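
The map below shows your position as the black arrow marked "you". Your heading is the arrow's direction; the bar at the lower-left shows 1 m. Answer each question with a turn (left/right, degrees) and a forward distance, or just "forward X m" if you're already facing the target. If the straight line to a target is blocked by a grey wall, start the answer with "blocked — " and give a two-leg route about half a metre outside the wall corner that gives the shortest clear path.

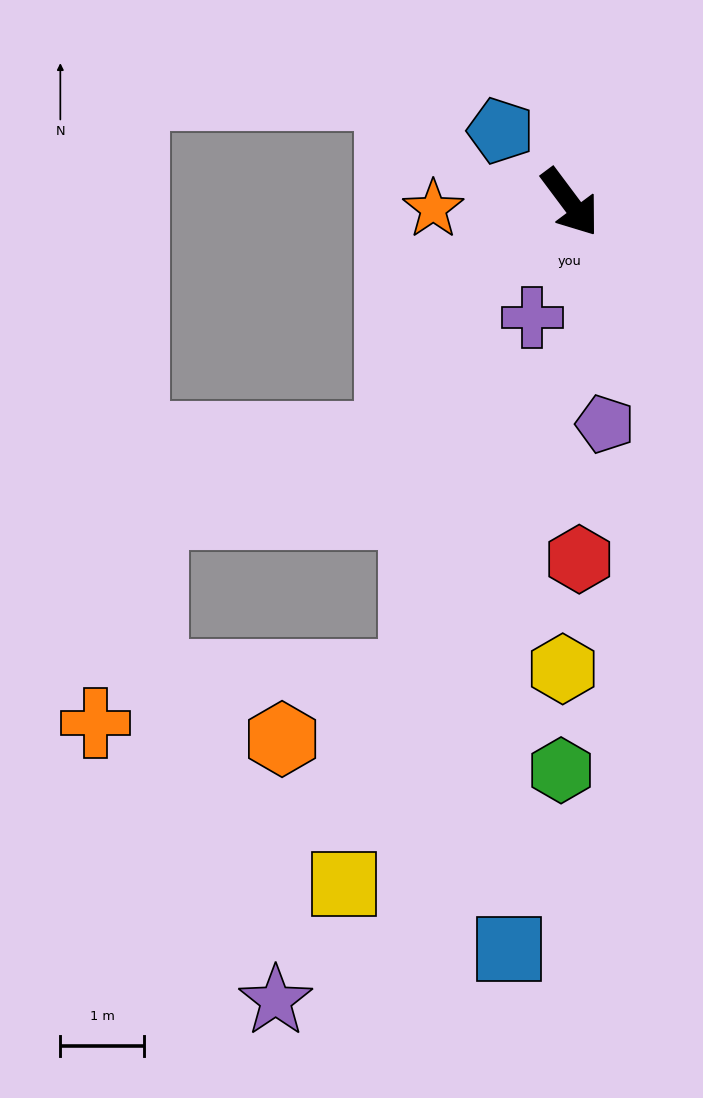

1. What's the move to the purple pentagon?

turn right 28°, forward 2.7 m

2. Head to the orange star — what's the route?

turn right 124°, forward 1.6 m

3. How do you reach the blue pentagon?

turn right 173°, forward 1.2 m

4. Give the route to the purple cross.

turn right 55°, forward 1.5 m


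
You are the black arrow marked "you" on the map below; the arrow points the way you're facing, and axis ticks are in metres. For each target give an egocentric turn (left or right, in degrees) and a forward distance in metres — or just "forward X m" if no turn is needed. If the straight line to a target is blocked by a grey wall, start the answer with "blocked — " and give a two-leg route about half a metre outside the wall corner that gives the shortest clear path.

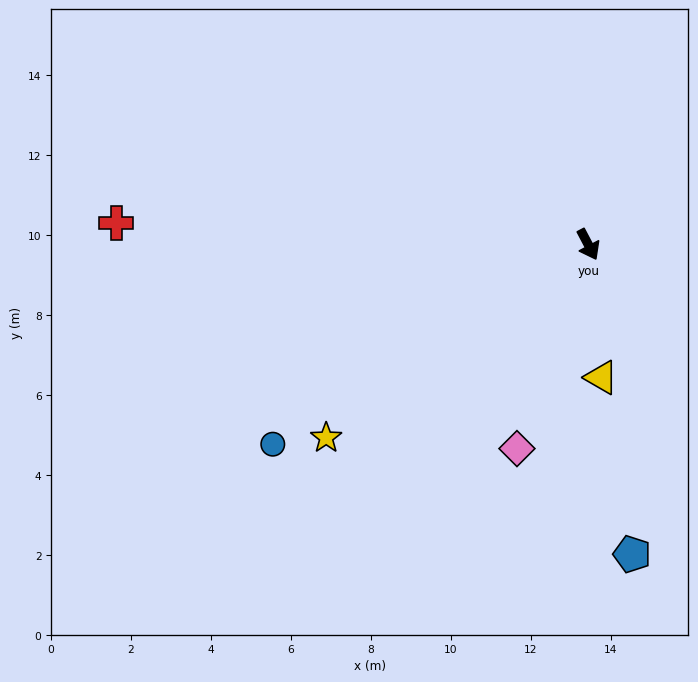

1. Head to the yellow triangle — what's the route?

turn right 22°, forward 3.3 m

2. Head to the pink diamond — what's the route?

turn right 47°, forward 5.4 m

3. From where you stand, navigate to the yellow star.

turn right 81°, forward 8.1 m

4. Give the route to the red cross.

turn right 120°, forward 11.8 m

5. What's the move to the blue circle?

turn right 85°, forward 9.3 m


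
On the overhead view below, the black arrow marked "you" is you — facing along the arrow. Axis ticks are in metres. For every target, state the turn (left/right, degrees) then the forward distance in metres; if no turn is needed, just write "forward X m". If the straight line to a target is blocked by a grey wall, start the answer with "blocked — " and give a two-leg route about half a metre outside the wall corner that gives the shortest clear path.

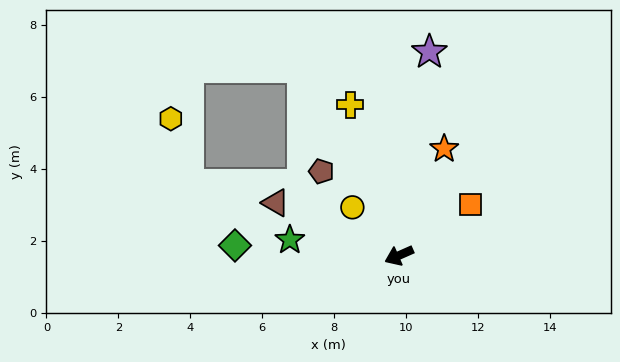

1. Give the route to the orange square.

turn right 169°, forward 2.4 m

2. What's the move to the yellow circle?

turn right 70°, forward 1.9 m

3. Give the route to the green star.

turn right 32°, forward 3.1 m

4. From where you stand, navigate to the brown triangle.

turn right 47°, forward 3.7 m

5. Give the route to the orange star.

turn right 137°, forward 3.2 m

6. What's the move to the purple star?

turn right 122°, forward 5.7 m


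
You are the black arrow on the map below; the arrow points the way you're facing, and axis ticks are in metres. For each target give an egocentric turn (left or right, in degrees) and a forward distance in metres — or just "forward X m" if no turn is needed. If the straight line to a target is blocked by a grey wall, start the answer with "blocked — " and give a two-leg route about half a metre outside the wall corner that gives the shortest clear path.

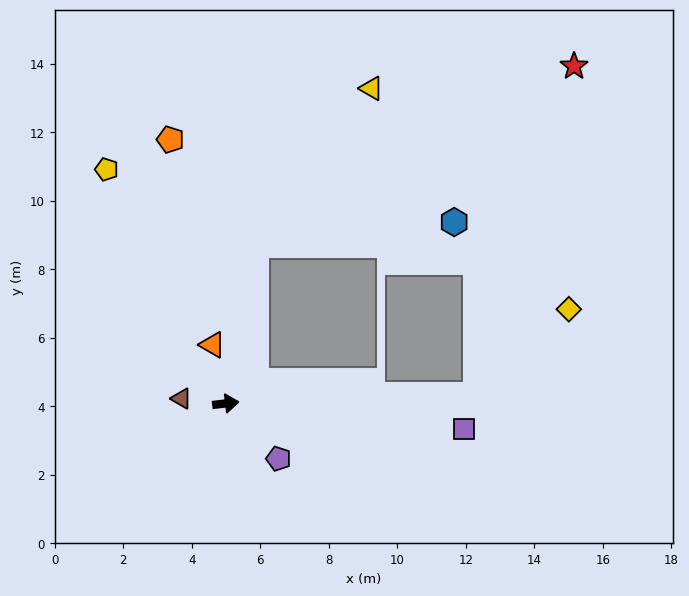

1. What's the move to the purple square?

turn right 13°, forward 7.0 m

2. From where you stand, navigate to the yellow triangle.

blocked — turn left 73°, forward 4.8 m, then turn right 27°, forward 5.7 m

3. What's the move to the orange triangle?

turn left 96°, forward 1.8 m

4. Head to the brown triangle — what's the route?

turn left 167°, forward 1.3 m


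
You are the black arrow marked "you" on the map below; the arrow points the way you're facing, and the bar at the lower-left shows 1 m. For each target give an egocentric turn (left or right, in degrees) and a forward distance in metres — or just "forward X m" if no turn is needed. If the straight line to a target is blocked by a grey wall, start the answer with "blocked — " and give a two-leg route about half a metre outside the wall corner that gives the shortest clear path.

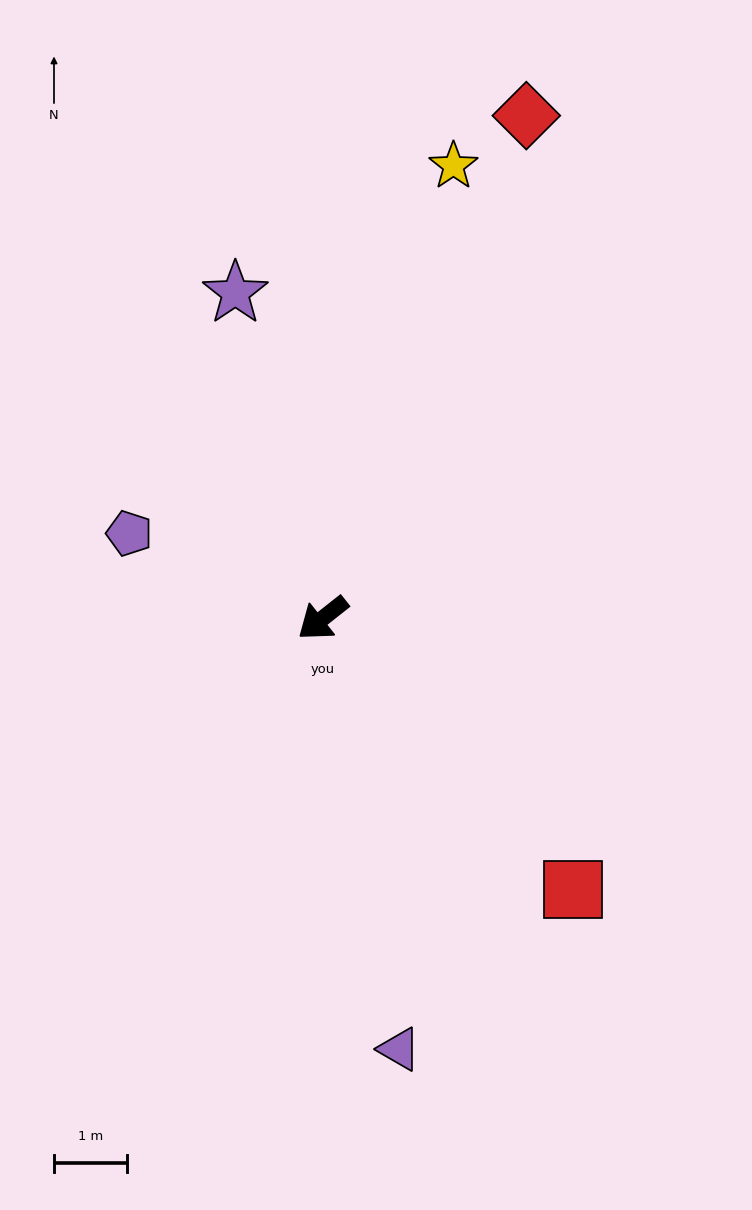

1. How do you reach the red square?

turn left 94°, forward 5.1 m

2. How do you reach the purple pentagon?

turn right 62°, forward 2.9 m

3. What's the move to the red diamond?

turn right 150°, forward 7.5 m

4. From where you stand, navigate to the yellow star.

turn right 144°, forward 6.5 m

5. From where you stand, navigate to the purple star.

turn right 113°, forward 4.6 m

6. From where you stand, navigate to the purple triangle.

turn left 62°, forward 6.0 m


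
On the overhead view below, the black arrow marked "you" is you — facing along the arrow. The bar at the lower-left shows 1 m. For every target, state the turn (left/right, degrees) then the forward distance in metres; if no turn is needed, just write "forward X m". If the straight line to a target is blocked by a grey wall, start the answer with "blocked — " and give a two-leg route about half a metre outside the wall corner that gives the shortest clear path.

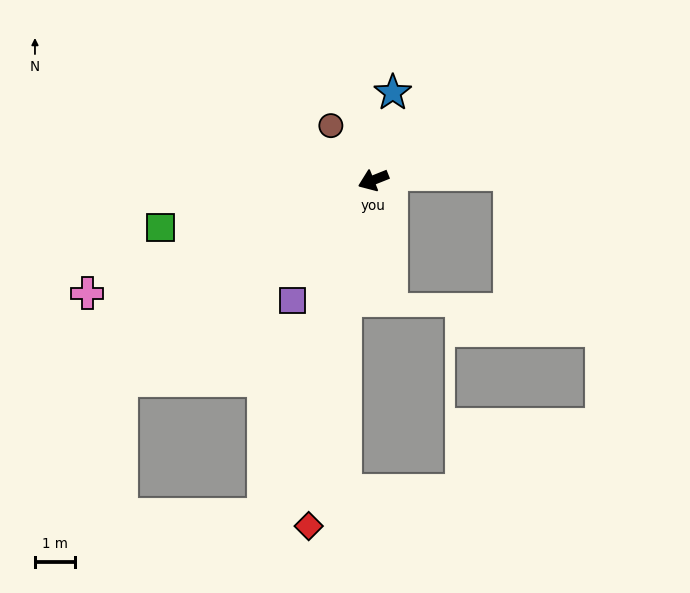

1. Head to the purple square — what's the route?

turn left 34°, forward 3.6 m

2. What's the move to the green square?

turn right 9°, forward 5.4 m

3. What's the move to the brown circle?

turn right 74°, forward 1.7 m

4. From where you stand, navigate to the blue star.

turn right 124°, forward 2.2 m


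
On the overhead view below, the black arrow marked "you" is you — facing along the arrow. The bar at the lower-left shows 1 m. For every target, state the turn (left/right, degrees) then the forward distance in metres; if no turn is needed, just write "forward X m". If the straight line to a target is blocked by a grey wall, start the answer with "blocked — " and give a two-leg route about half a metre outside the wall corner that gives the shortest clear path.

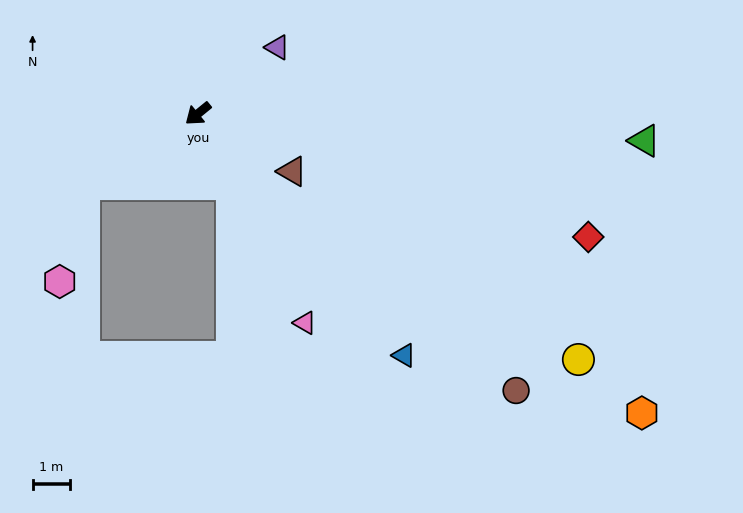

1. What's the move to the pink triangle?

turn left 78°, forward 6.3 m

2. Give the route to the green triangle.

turn left 137°, forward 11.9 m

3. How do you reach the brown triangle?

turn left 109°, forward 2.9 m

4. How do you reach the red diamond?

turn left 123°, forward 10.9 m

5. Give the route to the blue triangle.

turn left 91°, forward 8.5 m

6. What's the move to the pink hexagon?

blocked — turn right 7°, forward 3.6 m, then turn left 44°, forward 2.7 m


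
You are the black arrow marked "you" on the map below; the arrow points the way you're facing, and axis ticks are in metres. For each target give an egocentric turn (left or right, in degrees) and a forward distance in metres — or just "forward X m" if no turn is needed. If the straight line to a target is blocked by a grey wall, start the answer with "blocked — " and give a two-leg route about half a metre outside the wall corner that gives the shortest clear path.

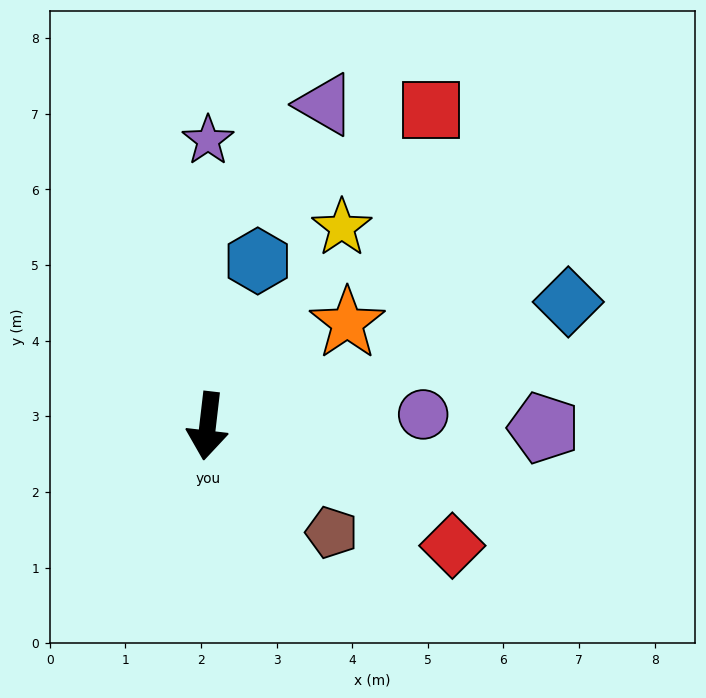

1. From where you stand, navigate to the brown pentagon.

turn left 56°, forward 2.2 m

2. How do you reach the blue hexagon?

turn left 170°, forward 2.3 m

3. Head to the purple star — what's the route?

turn right 173°, forward 3.8 m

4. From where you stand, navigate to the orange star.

turn left 133°, forward 2.3 m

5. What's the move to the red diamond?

turn left 71°, forward 3.6 m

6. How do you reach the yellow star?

turn left 153°, forward 3.2 m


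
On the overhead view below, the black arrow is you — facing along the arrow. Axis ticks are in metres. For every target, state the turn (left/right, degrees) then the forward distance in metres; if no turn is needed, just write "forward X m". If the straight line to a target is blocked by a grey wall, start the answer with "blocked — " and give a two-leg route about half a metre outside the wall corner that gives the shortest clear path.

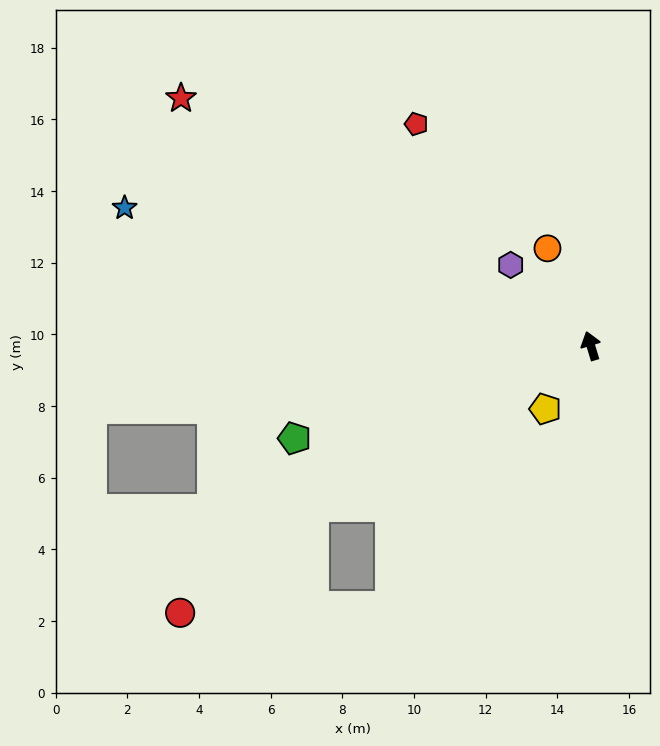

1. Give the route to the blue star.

turn left 57°, forward 13.6 m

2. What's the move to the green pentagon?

turn left 90°, forward 8.7 m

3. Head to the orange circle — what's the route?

turn left 7°, forward 3.0 m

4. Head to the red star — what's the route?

turn left 42°, forward 13.4 m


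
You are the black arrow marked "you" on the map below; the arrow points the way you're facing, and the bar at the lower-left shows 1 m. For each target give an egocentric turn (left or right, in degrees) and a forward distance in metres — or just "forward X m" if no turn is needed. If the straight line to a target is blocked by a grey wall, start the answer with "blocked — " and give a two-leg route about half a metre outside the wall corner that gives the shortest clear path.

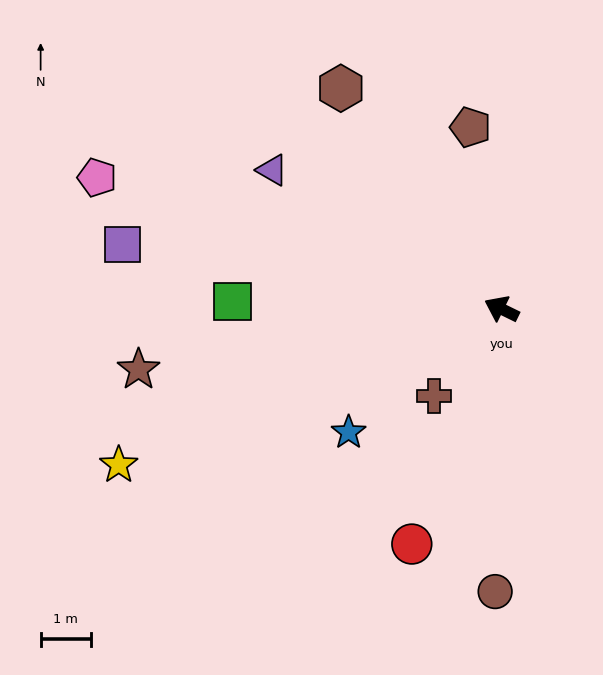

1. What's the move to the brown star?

turn left 36°, forward 7.3 m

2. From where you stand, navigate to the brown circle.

turn left 115°, forward 5.6 m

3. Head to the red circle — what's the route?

turn left 95°, forward 5.0 m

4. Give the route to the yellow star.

turn left 48°, forward 8.2 m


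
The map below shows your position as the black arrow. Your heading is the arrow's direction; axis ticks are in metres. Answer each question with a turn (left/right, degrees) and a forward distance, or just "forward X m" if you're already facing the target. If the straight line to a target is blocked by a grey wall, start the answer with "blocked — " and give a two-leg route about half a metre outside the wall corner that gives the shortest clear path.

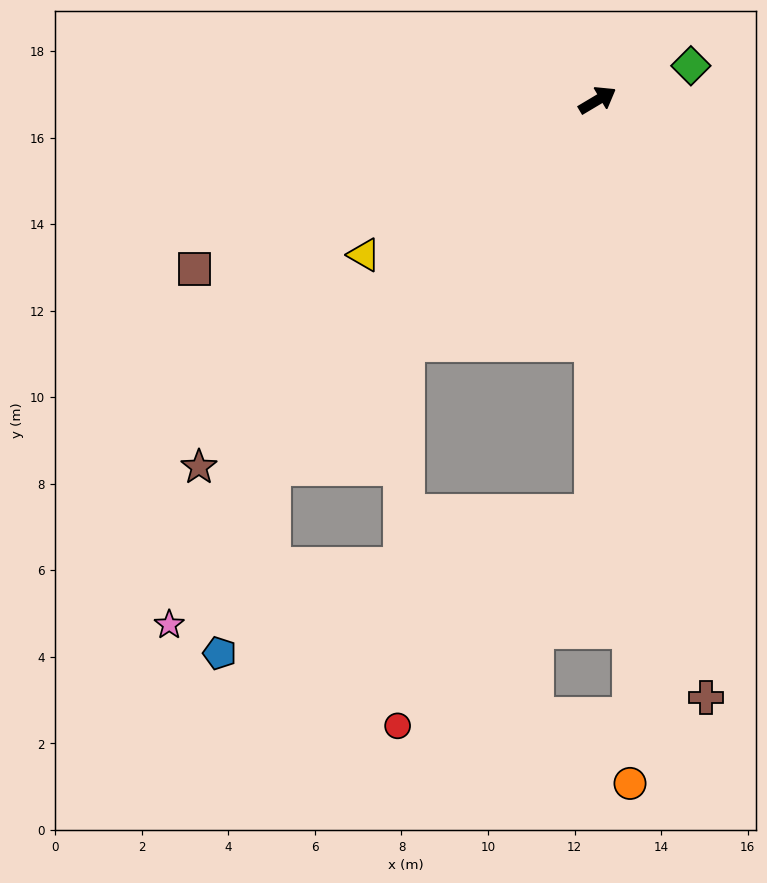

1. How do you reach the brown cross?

turn right 110°, forward 14.0 m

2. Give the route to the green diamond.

turn right 11°, forward 2.3 m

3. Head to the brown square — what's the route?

turn left 172°, forward 10.1 m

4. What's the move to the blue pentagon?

blocked — turn right 162°, forward 11.3 m, then turn left 25°, forward 4.5 m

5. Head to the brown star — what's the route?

turn right 168°, forward 12.5 m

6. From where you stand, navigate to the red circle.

blocked — turn right 159°, forward 7.1 m, then turn left 37°, forward 8.8 m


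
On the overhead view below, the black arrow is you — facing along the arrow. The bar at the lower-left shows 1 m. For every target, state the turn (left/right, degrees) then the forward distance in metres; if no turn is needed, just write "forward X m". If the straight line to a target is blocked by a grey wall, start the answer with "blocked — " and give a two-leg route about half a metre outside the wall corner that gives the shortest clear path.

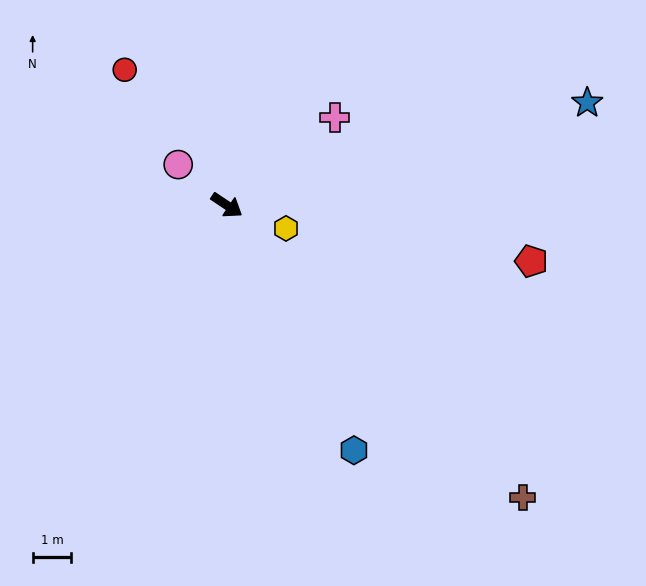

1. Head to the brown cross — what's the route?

turn right 11°, forward 10.7 m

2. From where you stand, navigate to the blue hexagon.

turn right 29°, forward 7.1 m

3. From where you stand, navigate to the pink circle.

turn left 174°, forward 1.6 m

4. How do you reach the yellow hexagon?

turn left 12°, forward 1.6 m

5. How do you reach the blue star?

turn left 50°, forward 9.7 m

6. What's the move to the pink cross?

turn left 73°, forward 3.6 m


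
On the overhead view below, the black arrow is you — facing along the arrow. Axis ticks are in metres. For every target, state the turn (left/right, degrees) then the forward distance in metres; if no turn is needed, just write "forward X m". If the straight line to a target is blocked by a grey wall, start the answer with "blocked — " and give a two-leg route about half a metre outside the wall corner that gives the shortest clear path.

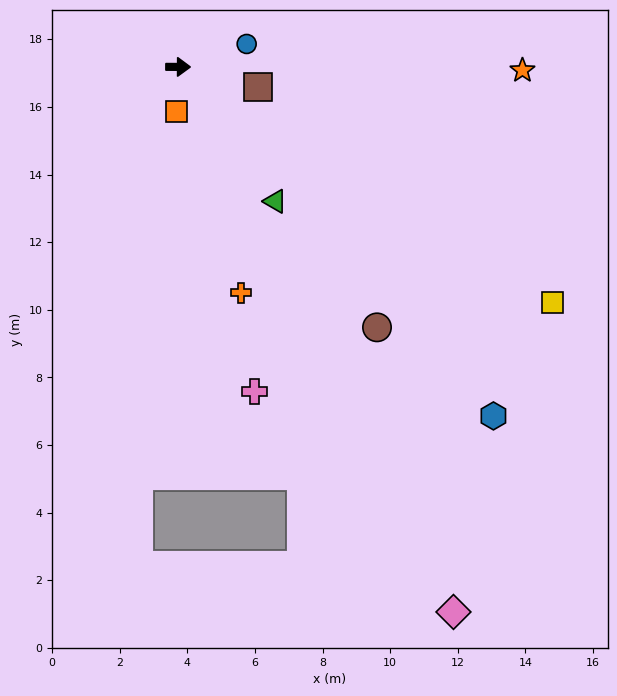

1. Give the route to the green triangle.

turn right 54°, forward 4.9 m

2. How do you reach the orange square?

turn right 92°, forward 1.3 m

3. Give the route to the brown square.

turn right 14°, forward 2.4 m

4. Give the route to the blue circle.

turn left 19°, forward 2.1 m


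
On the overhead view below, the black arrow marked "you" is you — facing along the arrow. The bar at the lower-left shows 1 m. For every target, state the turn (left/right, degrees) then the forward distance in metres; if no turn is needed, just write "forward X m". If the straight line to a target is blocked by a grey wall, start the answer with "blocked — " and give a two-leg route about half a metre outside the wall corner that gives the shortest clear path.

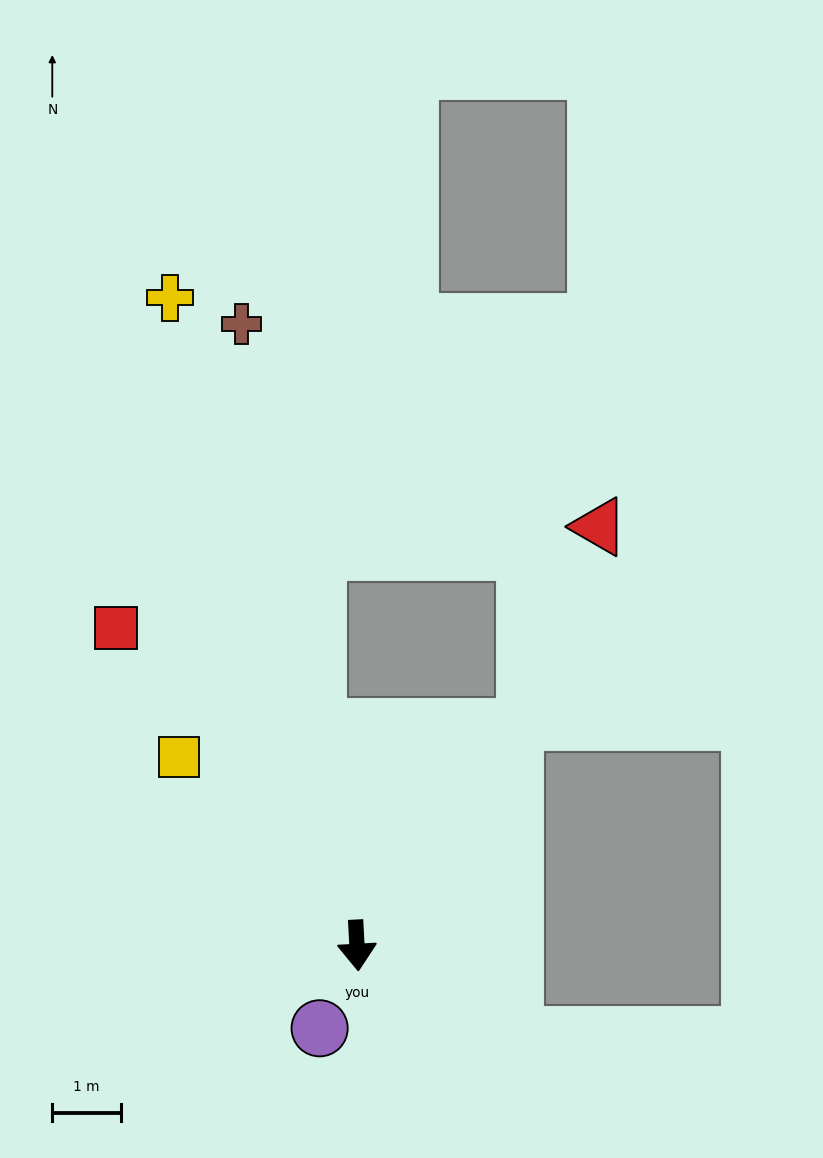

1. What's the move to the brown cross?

turn right 173°, forward 9.2 m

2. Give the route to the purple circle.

turn right 27°, forward 1.3 m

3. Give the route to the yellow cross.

turn right 167°, forward 9.8 m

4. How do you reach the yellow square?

turn right 140°, forward 3.8 m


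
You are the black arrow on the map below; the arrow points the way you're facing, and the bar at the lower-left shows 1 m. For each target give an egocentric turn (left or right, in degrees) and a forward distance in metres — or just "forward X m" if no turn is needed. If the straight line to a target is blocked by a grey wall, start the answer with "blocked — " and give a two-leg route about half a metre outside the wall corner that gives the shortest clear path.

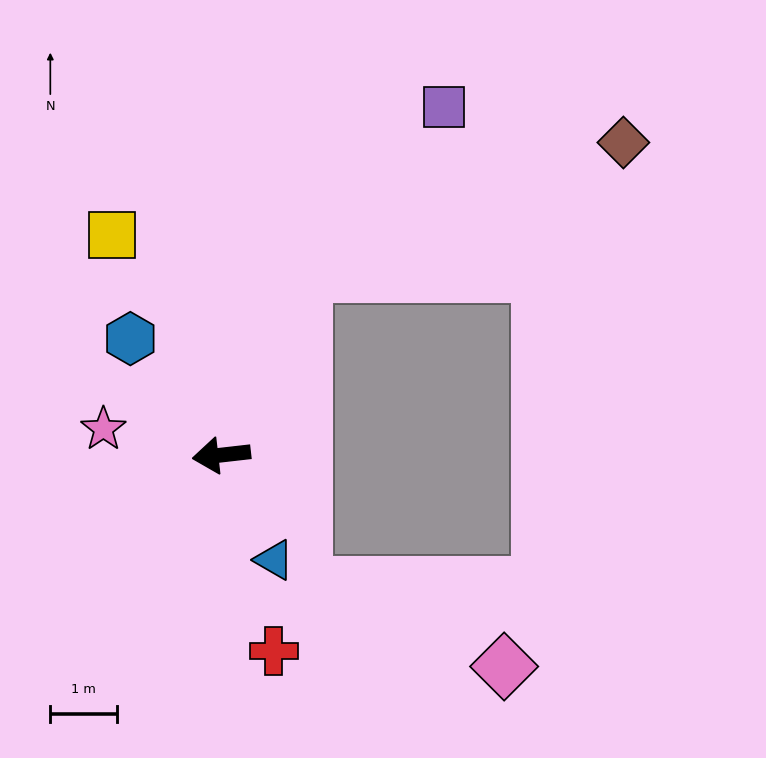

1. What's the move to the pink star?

turn right 19°, forward 1.8 m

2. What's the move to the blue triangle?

turn left 110°, forward 1.8 m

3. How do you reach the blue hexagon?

turn right 58°, forward 2.2 m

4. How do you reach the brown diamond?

blocked — turn right 121°, forward 3.0 m, then turn right 43°, forward 5.2 m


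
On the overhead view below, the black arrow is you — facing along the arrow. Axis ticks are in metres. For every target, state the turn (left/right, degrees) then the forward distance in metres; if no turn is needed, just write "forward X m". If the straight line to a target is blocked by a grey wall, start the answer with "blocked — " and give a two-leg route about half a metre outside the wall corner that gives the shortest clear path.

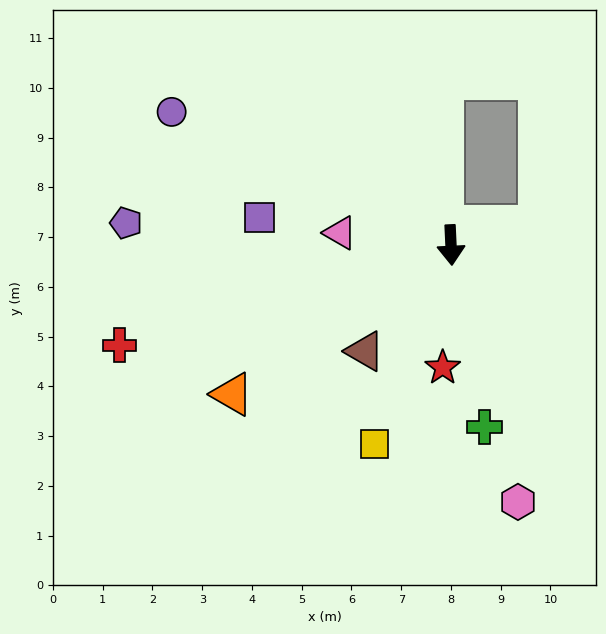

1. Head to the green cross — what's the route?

turn left 8°, forward 3.7 m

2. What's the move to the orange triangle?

turn right 58°, forward 5.3 m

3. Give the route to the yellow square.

turn right 24°, forward 4.3 m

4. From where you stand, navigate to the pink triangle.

turn right 99°, forward 2.2 m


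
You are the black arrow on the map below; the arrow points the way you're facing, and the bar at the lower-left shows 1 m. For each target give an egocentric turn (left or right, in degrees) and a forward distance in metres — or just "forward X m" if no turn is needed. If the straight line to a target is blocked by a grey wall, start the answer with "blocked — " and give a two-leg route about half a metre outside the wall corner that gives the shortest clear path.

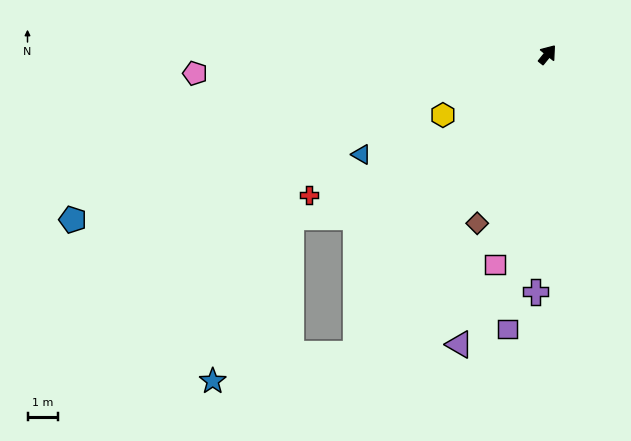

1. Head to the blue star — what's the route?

blocked — turn right 174°, forward 11.5 m, then turn right 46°, forward 4.7 m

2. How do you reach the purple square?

turn right 149°, forward 8.9 m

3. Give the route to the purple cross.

turn right 144°, forward 7.7 m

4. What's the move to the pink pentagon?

turn left 132°, forward 11.4 m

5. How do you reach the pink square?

turn right 155°, forward 7.0 m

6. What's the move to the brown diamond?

turn right 164°, forward 5.9 m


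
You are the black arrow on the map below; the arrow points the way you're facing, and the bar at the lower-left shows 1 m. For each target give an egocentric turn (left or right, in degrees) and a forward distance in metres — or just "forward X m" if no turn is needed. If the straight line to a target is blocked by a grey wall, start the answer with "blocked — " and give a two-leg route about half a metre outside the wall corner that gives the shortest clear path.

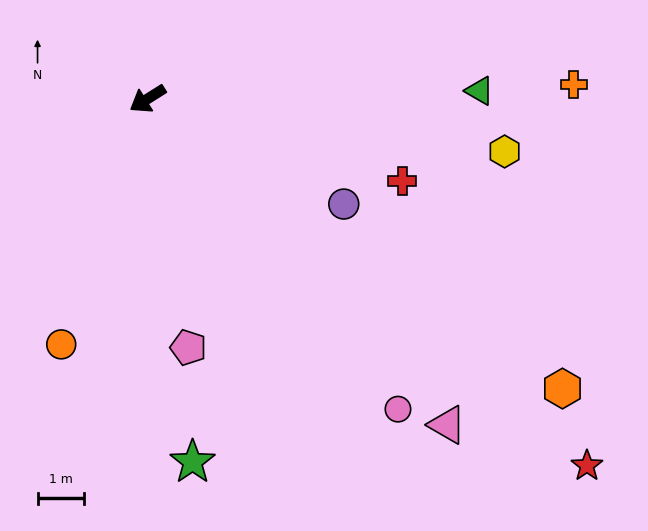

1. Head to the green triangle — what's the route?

turn left 149°, forward 7.2 m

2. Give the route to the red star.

turn left 108°, forward 12.4 m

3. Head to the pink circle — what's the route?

turn left 97°, forward 8.6 m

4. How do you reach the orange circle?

turn left 38°, forward 5.6 m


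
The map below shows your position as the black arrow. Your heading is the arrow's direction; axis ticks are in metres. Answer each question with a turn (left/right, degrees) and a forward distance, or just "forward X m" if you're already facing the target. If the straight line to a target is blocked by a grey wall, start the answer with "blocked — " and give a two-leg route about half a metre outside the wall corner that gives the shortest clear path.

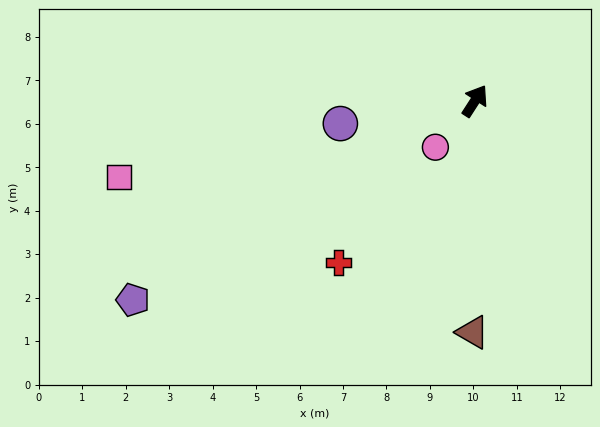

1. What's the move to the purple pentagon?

turn left 153°, forward 9.1 m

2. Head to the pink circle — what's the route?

turn left 172°, forward 1.4 m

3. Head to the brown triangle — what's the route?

turn right 148°, forward 5.3 m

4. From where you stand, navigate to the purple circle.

turn left 132°, forward 3.1 m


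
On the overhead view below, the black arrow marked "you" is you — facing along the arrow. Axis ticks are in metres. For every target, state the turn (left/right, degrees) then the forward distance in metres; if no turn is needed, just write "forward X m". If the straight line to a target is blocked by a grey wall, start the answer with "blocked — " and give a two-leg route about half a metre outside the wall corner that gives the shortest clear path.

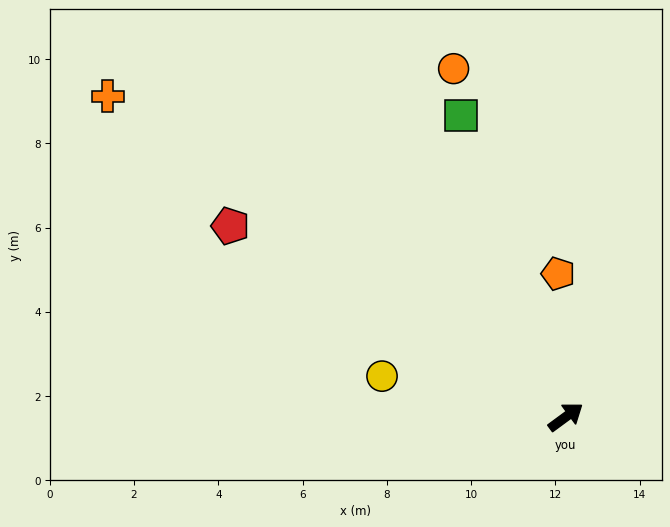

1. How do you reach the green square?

turn left 73°, forward 7.6 m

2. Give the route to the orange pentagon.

turn left 57°, forward 3.4 m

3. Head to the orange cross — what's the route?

turn left 109°, forward 13.3 m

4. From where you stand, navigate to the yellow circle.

turn left 131°, forward 4.5 m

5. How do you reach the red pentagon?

turn left 114°, forward 9.2 m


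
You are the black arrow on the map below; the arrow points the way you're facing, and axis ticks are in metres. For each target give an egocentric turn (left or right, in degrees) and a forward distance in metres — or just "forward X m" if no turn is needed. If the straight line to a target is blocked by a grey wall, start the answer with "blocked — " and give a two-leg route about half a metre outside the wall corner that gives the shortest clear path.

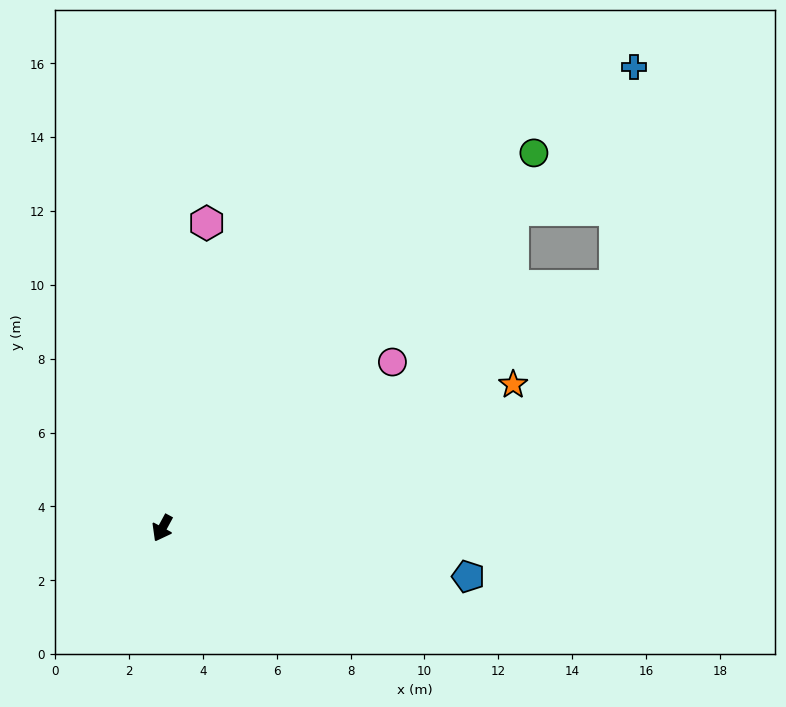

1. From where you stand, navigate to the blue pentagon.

turn left 109°, forward 8.4 m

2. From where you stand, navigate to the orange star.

turn left 141°, forward 10.3 m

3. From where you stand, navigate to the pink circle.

turn left 154°, forward 7.7 m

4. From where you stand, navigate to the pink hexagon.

turn right 160°, forward 8.4 m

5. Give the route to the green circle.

turn left 164°, forward 14.3 m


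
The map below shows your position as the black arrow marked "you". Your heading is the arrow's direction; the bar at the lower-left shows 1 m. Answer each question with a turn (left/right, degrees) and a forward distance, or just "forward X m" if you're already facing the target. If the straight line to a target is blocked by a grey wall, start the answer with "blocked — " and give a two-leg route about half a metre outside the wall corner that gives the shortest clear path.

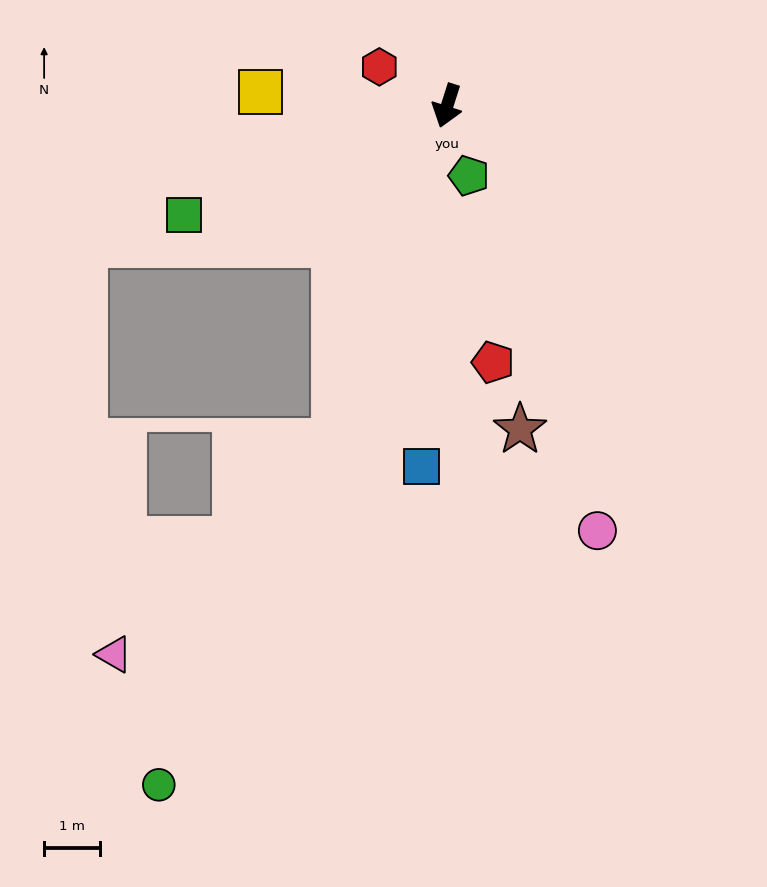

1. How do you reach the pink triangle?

blocked — forward 6.4 m, then turn right 28°, forward 5.5 m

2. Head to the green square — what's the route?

turn right 50°, forward 5.1 m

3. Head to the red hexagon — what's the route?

turn right 102°, forward 1.4 m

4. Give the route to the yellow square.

turn right 77°, forward 3.4 m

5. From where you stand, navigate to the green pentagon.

turn left 35°, forward 1.3 m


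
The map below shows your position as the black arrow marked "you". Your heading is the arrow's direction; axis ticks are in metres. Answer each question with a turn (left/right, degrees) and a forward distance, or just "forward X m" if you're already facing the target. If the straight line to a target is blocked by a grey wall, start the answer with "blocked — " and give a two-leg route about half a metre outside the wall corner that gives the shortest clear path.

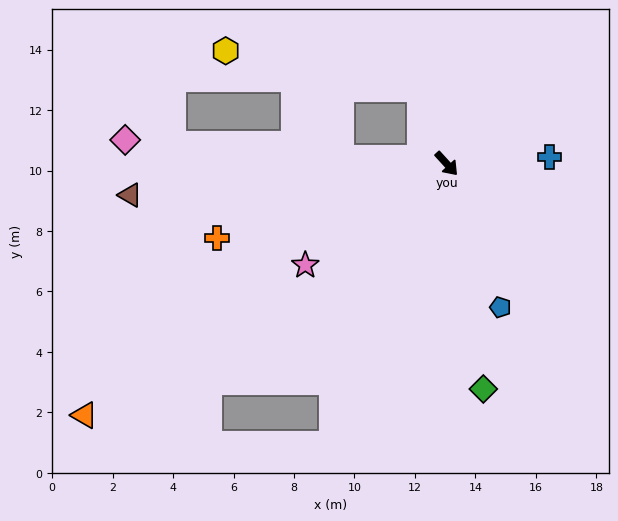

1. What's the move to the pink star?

turn right 97°, forward 5.8 m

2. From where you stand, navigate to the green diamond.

turn right 33°, forward 7.5 m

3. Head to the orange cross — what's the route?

turn right 114°, forward 8.0 m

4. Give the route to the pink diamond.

turn right 137°, forward 10.7 m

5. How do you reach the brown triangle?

turn right 127°, forward 10.5 m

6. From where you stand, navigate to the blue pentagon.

turn right 22°, forward 5.1 m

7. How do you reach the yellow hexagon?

blocked — turn left 158°, forward 2.6 m, then turn left 58°, forward 6.5 m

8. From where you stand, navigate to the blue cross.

turn left 51°, forward 3.4 m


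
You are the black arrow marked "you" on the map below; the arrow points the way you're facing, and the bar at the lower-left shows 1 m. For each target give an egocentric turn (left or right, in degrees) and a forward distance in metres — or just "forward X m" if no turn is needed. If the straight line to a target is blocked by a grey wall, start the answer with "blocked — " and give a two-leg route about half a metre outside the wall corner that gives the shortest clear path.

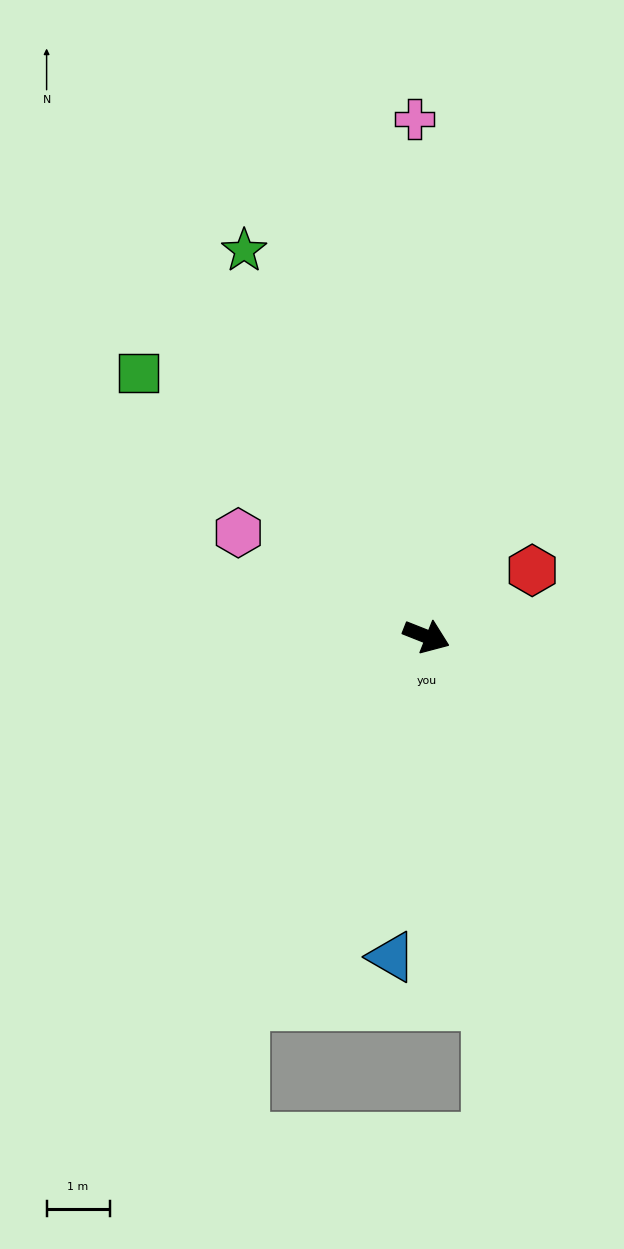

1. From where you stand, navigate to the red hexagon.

turn left 54°, forward 2.0 m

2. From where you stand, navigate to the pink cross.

turn left 113°, forward 8.2 m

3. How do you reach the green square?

turn left 159°, forward 6.2 m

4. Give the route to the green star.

turn left 137°, forward 6.8 m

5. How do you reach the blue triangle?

turn right 75°, forward 5.1 m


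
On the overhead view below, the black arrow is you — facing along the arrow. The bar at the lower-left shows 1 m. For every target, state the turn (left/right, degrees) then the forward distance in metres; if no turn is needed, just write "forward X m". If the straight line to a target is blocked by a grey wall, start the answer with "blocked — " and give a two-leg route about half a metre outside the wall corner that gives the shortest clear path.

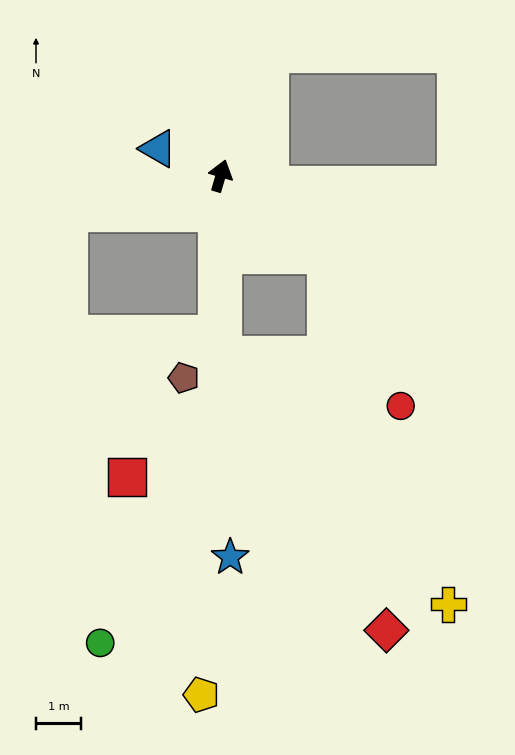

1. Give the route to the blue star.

turn right 162°, forward 8.5 m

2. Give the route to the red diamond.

blocked — turn right 163°, forward 4.0 m, then turn left 30°, forward 7.1 m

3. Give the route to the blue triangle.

turn left 83°, forward 1.5 m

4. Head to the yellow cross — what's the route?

blocked — turn right 110°, forward 2.9 m, then turn right 34°, forward 8.2 m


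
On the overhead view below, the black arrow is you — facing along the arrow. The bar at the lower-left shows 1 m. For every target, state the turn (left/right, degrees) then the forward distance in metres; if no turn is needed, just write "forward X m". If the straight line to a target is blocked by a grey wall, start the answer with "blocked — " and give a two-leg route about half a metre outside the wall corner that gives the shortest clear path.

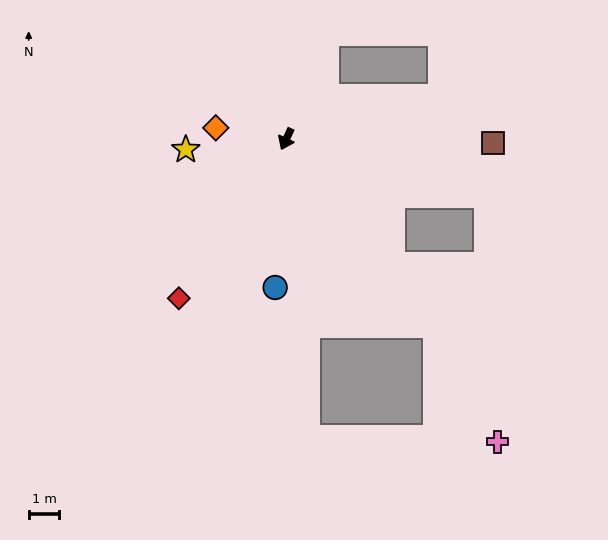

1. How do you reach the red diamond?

turn right 9°, forward 6.3 m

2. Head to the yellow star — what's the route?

turn right 59°, forward 3.3 m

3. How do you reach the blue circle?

turn left 21°, forward 4.9 m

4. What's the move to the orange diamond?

turn right 74°, forward 2.3 m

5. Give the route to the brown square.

turn left 114°, forward 6.8 m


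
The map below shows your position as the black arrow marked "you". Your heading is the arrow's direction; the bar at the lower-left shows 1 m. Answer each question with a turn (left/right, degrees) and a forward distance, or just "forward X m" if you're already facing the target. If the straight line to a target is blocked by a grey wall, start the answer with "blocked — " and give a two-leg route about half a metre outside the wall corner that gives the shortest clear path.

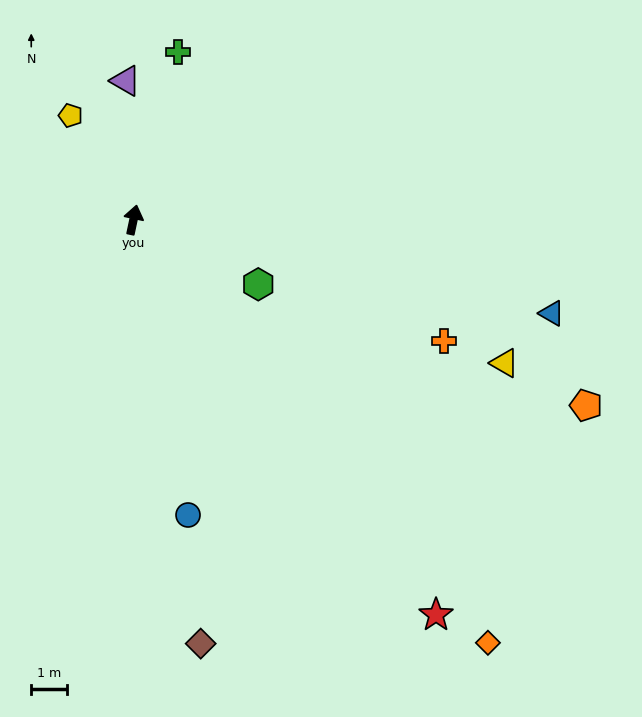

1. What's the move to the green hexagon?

turn right 105°, forward 4.0 m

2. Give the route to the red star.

turn right 131°, forward 14.1 m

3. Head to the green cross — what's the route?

turn right 3°, forward 4.9 m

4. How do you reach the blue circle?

turn right 157°, forward 8.5 m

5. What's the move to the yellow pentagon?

turn left 43°, forward 3.5 m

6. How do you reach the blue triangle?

turn right 91°, forward 12.1 m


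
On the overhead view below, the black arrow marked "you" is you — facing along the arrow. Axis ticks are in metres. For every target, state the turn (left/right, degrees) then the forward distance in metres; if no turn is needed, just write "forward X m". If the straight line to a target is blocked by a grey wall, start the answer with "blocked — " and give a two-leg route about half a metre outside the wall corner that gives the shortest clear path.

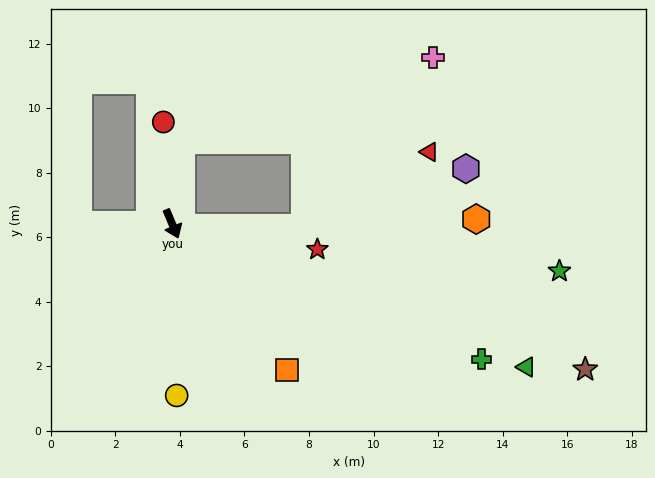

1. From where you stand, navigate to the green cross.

turn left 44°, forward 10.5 m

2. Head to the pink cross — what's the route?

blocked — turn left 151°, forward 2.6 m, then turn right 65°, forward 8.2 m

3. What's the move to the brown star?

turn left 48°, forward 13.6 m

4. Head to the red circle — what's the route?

turn left 162°, forward 3.2 m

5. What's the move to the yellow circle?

turn right 21°, forward 5.3 m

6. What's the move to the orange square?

turn left 15°, forward 5.8 m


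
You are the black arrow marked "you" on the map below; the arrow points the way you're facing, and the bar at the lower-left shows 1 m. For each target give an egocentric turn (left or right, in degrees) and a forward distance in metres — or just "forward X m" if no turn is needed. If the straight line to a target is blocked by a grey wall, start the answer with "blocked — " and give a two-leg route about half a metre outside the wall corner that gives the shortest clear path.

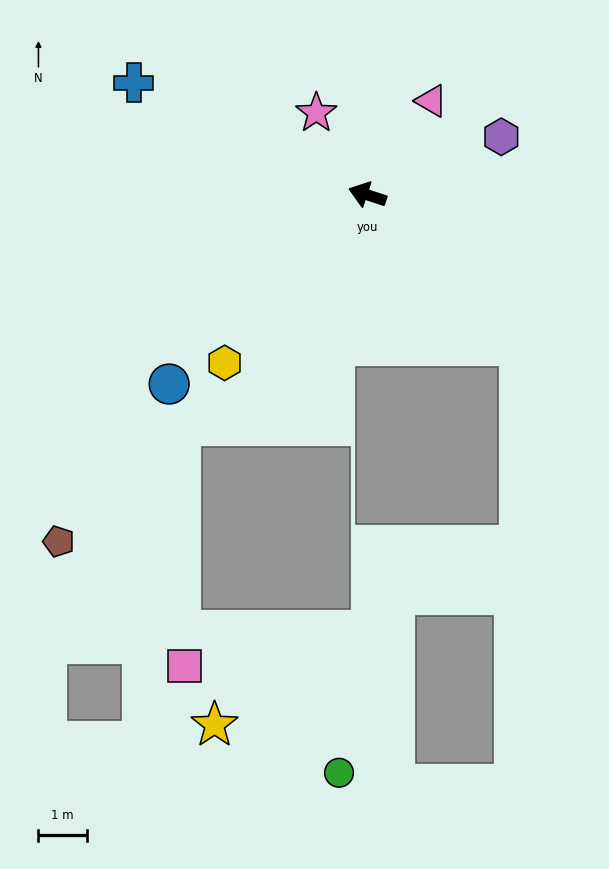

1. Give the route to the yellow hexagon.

turn left 68°, forward 4.5 m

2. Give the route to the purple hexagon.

turn right 138°, forward 3.0 m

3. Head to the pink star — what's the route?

turn right 40°, forward 2.0 m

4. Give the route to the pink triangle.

turn right 106°, forward 2.3 m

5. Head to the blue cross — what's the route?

turn right 7°, forward 5.3 m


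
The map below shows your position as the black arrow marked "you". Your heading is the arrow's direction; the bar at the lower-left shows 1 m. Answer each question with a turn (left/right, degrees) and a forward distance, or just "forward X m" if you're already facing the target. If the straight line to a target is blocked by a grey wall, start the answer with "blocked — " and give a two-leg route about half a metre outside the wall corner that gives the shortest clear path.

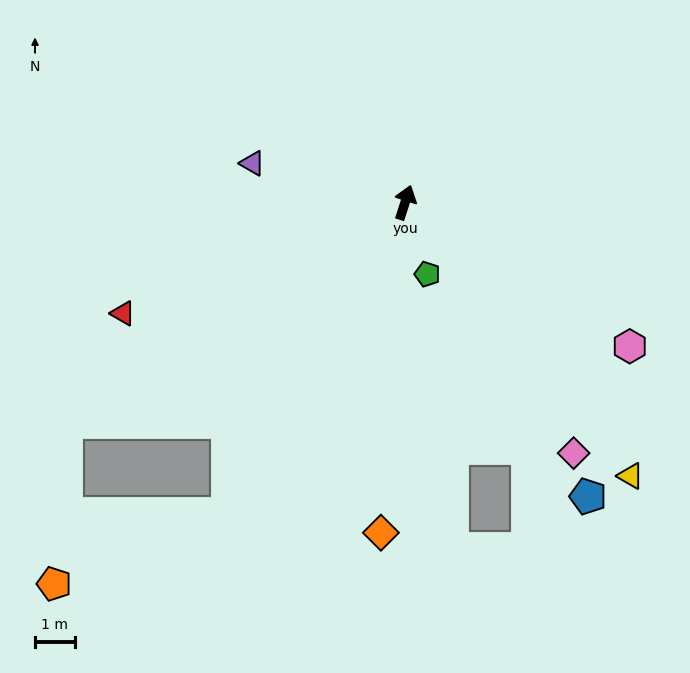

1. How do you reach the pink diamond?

turn right 128°, forward 7.6 m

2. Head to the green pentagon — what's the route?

turn right 145°, forward 1.9 m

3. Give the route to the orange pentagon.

blocked — turn left 168°, forward 9.0 m, then turn right 38°, forward 4.7 m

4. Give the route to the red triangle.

turn left 129°, forward 7.6 m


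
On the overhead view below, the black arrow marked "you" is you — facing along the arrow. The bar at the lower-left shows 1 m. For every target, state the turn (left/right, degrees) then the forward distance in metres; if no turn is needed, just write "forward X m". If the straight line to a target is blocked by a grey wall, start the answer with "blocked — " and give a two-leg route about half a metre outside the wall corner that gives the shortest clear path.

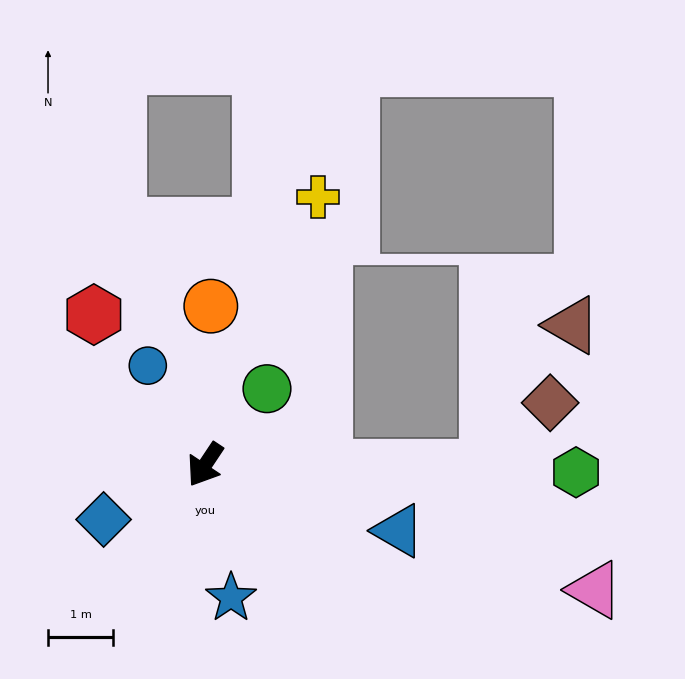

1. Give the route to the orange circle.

turn right 148°, forward 2.4 m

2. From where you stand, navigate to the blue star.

turn left 45°, forward 2.1 m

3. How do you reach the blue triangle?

turn left 105°, forward 3.1 m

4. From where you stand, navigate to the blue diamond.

turn right 28°, forward 1.8 m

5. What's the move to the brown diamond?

blocked — turn left 123°, forward 4.3 m, then turn left 46°, forward 1.4 m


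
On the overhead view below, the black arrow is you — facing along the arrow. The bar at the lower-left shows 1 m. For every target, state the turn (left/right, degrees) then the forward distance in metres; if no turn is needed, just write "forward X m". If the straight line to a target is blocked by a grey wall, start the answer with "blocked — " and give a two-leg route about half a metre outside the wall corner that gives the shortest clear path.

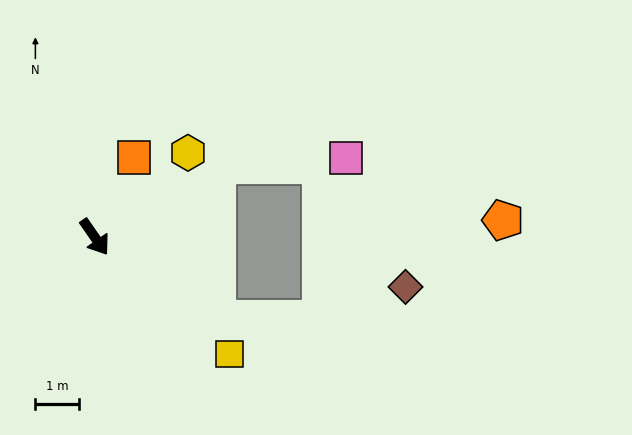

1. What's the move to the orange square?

turn left 119°, forward 2.0 m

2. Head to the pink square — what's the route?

blocked — turn left 86°, forward 3.3 m, then turn right 28°, forward 3.0 m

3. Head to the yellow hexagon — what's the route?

turn left 97°, forward 2.9 m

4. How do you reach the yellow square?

turn left 14°, forward 4.1 m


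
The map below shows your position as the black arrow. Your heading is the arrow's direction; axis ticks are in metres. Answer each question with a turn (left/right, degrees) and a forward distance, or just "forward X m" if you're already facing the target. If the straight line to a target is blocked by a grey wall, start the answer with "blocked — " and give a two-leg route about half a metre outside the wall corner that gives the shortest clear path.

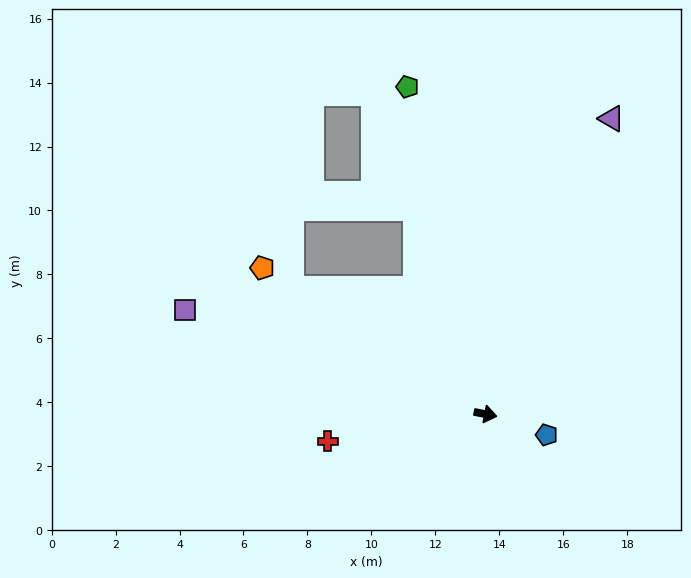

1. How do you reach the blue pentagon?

turn right 8°, forward 2.0 m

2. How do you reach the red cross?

turn right 159°, forward 5.0 m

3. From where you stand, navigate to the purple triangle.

turn left 78°, forward 10.0 m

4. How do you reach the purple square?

turn left 172°, forward 9.9 m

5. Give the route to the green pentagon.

turn left 114°, forward 10.5 m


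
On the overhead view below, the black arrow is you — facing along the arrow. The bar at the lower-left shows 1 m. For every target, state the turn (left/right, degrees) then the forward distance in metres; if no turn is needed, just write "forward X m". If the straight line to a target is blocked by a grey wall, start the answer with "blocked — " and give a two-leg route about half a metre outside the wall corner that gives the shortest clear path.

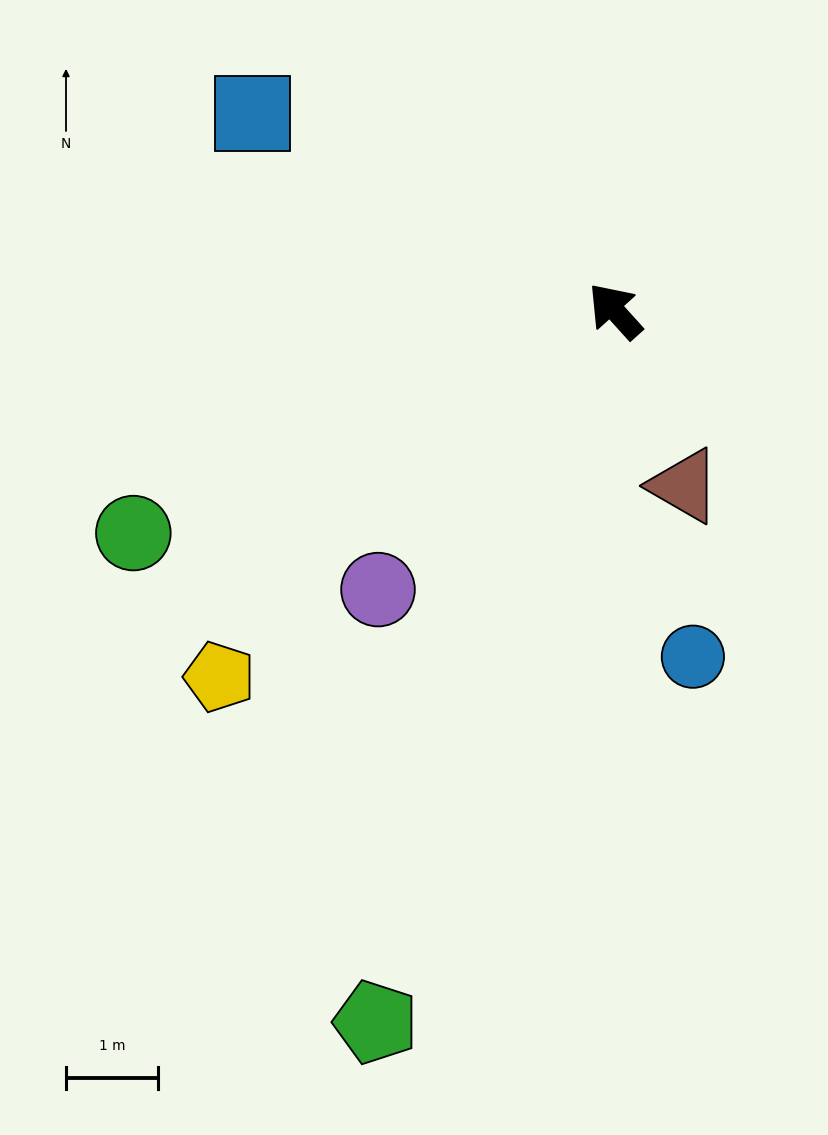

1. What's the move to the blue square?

turn left 19°, forward 4.5 m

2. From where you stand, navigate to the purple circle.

turn left 98°, forward 4.0 m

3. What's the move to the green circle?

turn left 73°, forward 5.8 m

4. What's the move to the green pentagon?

turn left 119°, forward 8.2 m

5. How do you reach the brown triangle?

turn left 160°, forward 2.1 m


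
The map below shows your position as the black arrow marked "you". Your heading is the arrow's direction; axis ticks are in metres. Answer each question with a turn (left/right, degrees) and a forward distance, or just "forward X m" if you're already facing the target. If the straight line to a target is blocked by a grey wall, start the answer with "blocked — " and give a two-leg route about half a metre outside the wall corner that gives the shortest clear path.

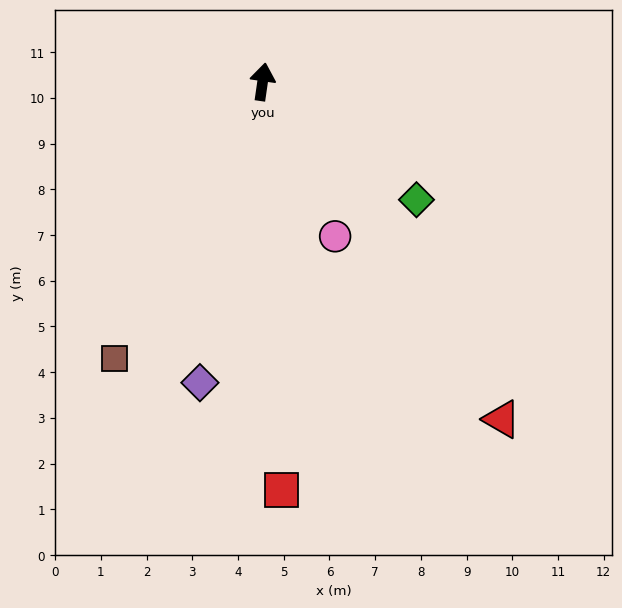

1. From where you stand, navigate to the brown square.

turn left 160°, forward 6.9 m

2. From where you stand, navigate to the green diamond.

turn right 119°, forward 4.2 m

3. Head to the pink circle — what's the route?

turn right 147°, forward 3.7 m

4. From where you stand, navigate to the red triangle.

turn right 136°, forward 9.0 m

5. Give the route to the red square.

turn right 169°, forward 8.9 m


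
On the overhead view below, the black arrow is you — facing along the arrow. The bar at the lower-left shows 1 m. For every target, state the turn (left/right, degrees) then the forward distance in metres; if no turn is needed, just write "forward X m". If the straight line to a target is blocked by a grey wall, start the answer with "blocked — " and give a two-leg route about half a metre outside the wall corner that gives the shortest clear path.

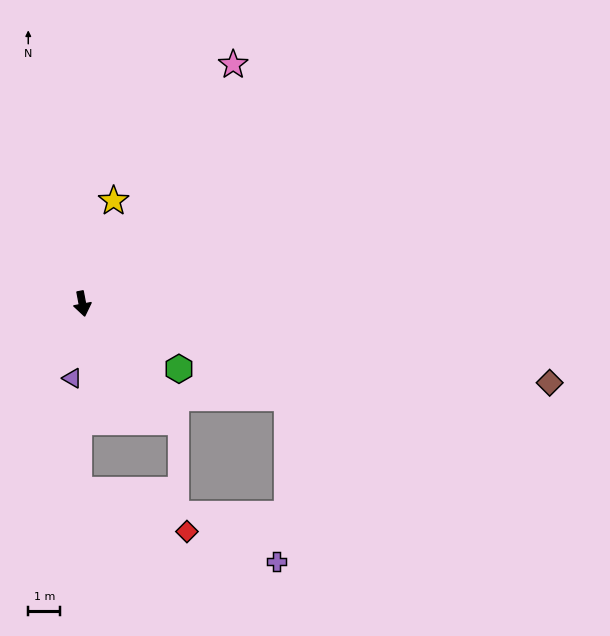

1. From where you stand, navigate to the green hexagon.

turn left 45°, forward 3.6 m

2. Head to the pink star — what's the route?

turn left 137°, forward 8.8 m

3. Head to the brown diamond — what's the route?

turn left 70°, forward 14.7 m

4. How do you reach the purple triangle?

turn right 18°, forward 2.3 m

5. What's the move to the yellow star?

turn left 152°, forward 3.3 m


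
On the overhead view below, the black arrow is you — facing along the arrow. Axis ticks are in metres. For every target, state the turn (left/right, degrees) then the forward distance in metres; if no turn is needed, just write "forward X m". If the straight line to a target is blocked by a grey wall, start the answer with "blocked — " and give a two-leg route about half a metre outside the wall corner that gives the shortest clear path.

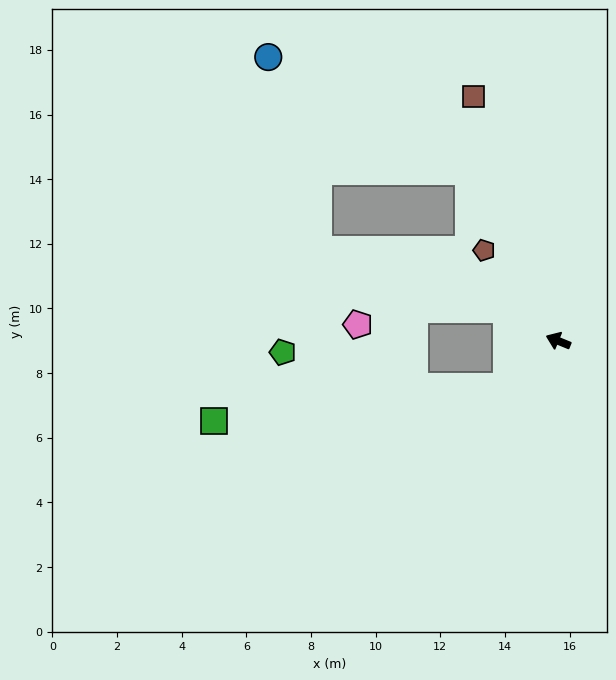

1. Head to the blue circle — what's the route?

blocked — turn right 40°, forward 5.9 m, then turn left 32°, forward 7.1 m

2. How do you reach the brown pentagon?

turn right 28°, forward 3.6 m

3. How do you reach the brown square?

turn right 49°, forward 8.0 m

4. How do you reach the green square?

blocked — turn left 64°, forward 2.1 m, then turn right 35°, forward 9.1 m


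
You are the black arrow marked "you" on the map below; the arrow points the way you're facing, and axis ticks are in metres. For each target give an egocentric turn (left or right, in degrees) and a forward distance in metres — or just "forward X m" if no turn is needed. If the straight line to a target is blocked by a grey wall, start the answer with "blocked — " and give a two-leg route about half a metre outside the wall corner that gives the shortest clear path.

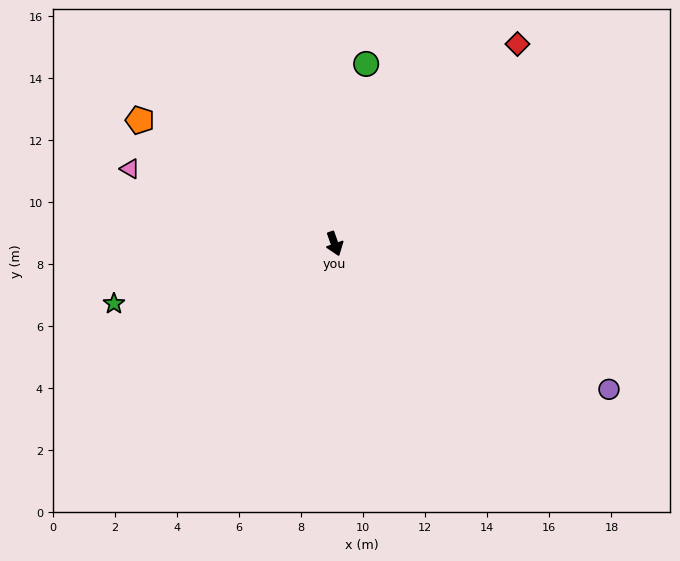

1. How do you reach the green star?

turn right 94°, forward 7.4 m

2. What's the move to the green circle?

turn left 150°, forward 5.9 m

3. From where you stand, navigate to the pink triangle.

turn right 130°, forward 7.0 m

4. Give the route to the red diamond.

turn left 118°, forward 8.7 m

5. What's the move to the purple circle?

turn left 42°, forward 10.0 m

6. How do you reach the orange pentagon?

turn right 142°, forward 7.4 m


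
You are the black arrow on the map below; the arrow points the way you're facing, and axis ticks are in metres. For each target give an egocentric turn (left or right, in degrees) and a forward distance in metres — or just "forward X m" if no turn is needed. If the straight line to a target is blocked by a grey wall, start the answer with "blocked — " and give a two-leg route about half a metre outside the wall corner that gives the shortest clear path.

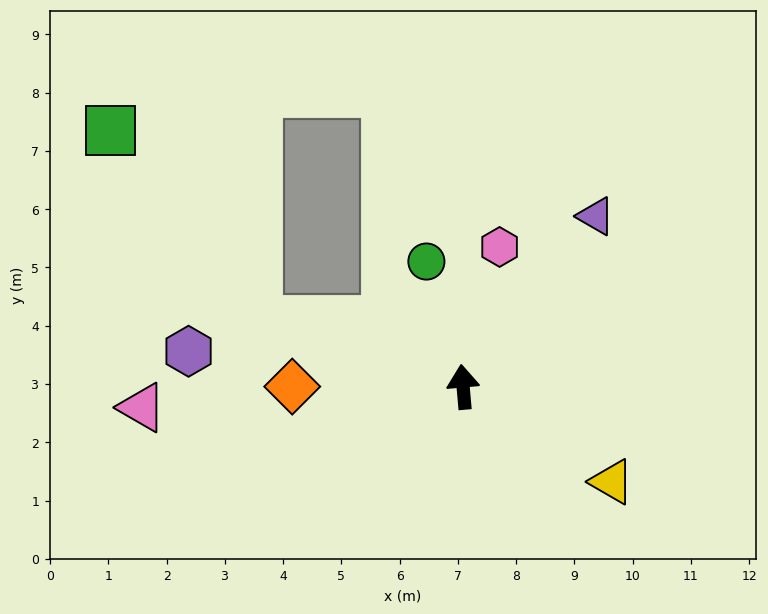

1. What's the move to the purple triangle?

turn right 43°, forward 3.7 m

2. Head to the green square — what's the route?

blocked — turn left 67°, forward 3.7 m, then turn right 34°, forward 4.1 m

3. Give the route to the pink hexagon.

turn right 20°, forward 2.5 m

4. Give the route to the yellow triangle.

turn right 128°, forward 3.0 m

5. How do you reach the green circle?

turn left 11°, forward 2.2 m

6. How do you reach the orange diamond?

turn left 85°, forward 2.9 m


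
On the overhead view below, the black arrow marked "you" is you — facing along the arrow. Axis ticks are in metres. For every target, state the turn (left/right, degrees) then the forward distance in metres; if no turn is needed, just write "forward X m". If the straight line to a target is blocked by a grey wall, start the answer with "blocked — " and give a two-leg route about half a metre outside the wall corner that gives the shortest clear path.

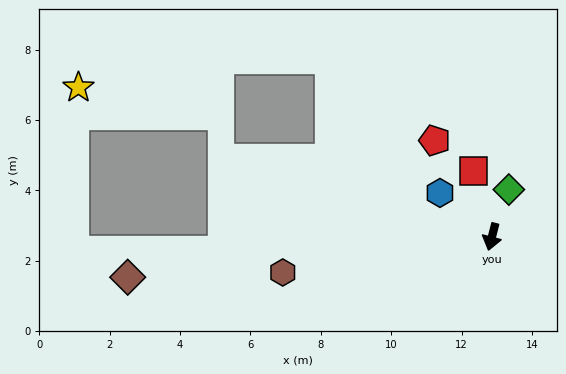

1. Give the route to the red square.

turn right 150°, forward 1.9 m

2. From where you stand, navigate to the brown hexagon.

turn right 66°, forward 6.0 m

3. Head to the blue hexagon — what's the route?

turn right 116°, forward 1.9 m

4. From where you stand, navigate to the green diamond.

turn left 175°, forward 1.4 m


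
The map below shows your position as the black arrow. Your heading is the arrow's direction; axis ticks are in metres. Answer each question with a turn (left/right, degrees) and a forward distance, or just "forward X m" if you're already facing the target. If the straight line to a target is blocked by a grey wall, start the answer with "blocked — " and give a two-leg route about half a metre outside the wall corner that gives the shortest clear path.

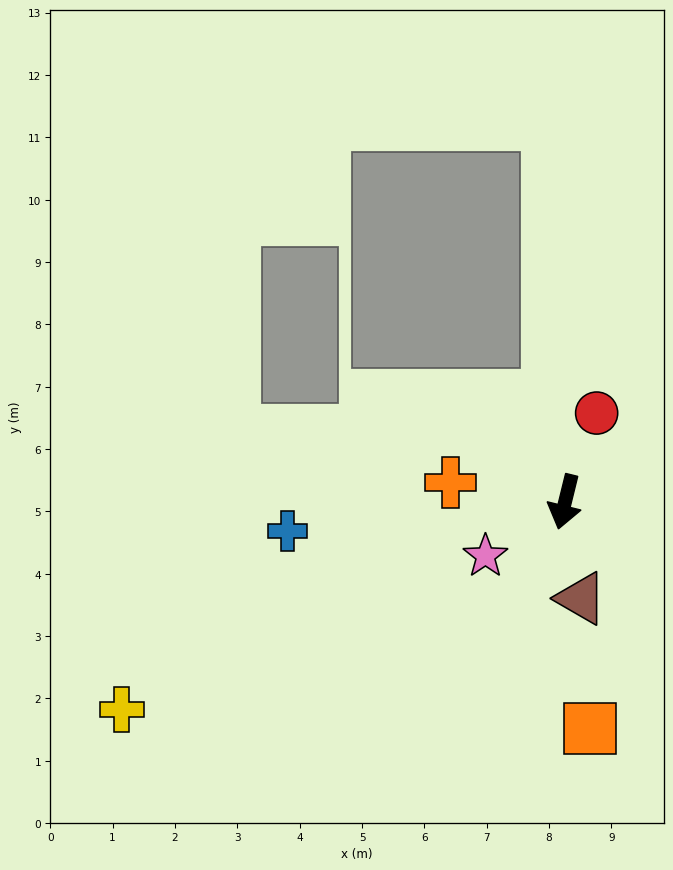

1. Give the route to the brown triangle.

turn left 23°, forward 1.6 m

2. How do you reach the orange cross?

turn right 86°, forward 1.9 m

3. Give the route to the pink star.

turn right 42°, forward 1.5 m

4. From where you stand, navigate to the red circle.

turn left 174°, forward 1.5 m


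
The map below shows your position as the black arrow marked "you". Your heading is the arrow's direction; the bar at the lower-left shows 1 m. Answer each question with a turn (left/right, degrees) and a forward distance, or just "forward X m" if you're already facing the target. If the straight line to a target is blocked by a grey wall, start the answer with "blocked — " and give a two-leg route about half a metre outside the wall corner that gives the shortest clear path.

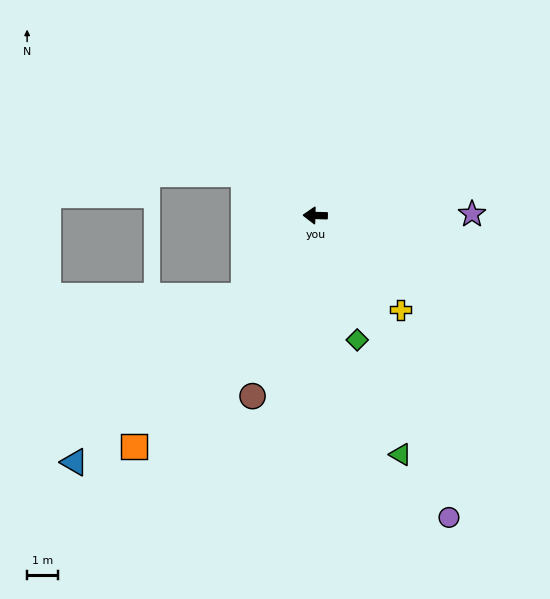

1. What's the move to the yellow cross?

turn left 134°, forward 4.2 m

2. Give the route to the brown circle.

turn left 72°, forward 6.3 m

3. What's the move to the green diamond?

turn left 110°, forward 4.3 m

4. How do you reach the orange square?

turn left 53°, forward 9.6 m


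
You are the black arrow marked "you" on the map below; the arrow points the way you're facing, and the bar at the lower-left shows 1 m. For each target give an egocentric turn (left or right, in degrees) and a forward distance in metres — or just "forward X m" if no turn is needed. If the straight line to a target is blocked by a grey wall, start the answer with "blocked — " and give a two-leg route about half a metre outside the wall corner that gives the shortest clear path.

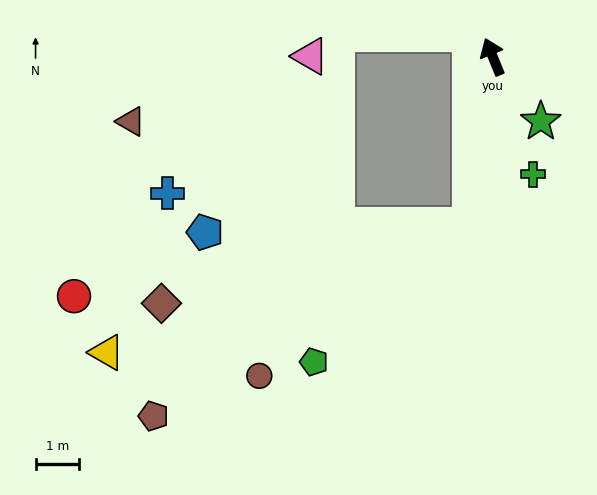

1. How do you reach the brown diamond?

blocked — turn left 150°, forward 3.9 m, then turn right 68°, forward 7.4 m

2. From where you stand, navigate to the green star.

turn right 165°, forward 1.9 m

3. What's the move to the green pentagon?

blocked — turn left 150°, forward 3.9 m, then turn right 41°, forward 4.8 m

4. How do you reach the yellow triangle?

blocked — turn left 150°, forward 3.9 m, then turn right 63°, forward 8.9 m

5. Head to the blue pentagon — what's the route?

blocked — turn left 150°, forward 3.9 m, then turn right 81°, forward 6.1 m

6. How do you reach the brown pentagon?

blocked — turn left 150°, forward 3.9 m, then turn right 51°, forward 8.5 m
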